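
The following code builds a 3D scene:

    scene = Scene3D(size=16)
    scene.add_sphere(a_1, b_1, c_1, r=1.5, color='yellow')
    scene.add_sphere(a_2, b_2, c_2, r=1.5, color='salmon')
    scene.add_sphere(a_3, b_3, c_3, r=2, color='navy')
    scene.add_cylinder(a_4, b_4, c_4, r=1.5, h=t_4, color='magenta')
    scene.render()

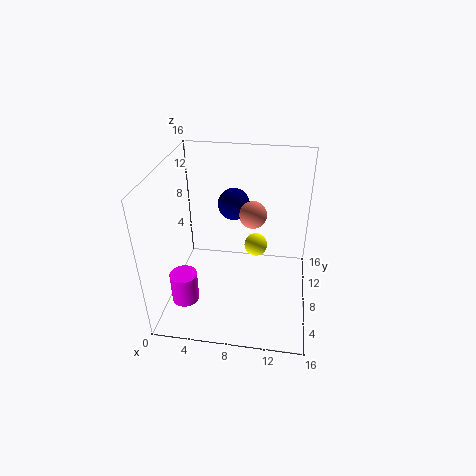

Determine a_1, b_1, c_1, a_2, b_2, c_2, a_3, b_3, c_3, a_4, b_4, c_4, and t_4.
a_1 = 9.5, b_1 = 13.5, c_1 = 3.5, a_2 = 9.5, b_2 = 9, c_2 = 10.5, a_3 = 6.5, b_3 = 14, c_3 = 9, a_4 = 2.5, b_4 = 4.5, c_4 = 1.5, t_4 = 3.5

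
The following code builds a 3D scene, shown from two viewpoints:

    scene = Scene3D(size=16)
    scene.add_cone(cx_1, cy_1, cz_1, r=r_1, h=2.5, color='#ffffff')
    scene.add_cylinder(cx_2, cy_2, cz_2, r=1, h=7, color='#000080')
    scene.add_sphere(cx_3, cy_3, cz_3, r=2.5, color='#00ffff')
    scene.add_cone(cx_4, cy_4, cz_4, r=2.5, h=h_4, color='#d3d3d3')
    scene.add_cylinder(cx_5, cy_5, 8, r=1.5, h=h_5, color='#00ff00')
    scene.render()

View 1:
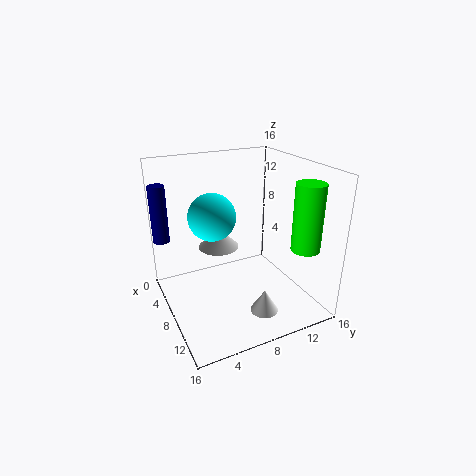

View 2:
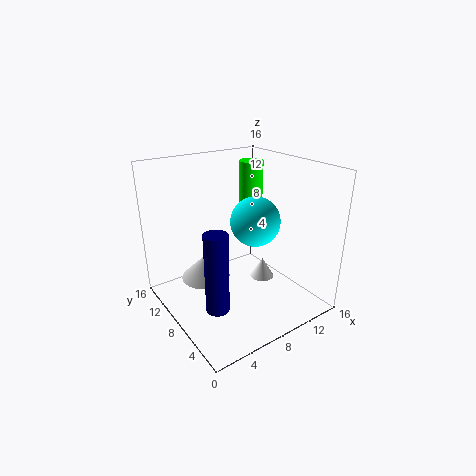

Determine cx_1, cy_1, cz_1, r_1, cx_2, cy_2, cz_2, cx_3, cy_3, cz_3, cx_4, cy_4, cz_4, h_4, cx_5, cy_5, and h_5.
cx_1 = 12.5
cy_1 = 9
cz_1 = 1
r_1 = 1.5
cx_2 = 1
cy_2 = 1
cz_2 = 6
cx_3 = 8
cy_3 = 5
cz_3 = 11
cx_4 = 3.5
cy_4 = 7.5
cz_4 = 5
h_4 = 2.5
cx_5 = 13.5
cy_5 = 13
h_5 = 7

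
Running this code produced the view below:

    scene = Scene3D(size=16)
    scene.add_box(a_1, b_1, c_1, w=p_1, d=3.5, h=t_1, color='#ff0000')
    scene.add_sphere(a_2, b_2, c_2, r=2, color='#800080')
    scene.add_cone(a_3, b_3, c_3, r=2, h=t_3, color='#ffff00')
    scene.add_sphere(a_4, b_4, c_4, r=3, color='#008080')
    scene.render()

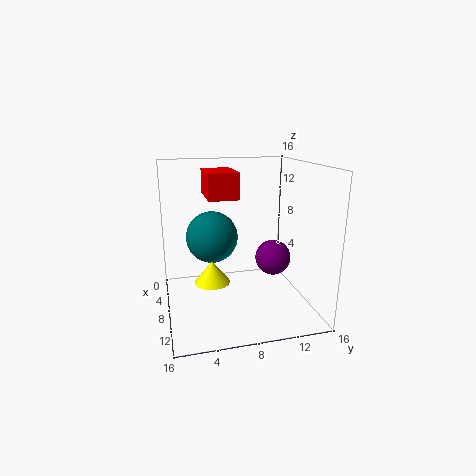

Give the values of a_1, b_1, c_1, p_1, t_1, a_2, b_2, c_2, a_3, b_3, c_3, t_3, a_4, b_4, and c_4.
a_1 = 1.5; b_1 = 5; c_1 = 12; p_1 = 5.5; t_1 = 3; a_2 = 8.5; b_2 = 12; c_2 = 5.5; a_3 = 8; b_3 = 5; c_3 = 3; t_3 = 2.5; a_4 = 5.5; b_4 = 5.5; c_4 = 7.5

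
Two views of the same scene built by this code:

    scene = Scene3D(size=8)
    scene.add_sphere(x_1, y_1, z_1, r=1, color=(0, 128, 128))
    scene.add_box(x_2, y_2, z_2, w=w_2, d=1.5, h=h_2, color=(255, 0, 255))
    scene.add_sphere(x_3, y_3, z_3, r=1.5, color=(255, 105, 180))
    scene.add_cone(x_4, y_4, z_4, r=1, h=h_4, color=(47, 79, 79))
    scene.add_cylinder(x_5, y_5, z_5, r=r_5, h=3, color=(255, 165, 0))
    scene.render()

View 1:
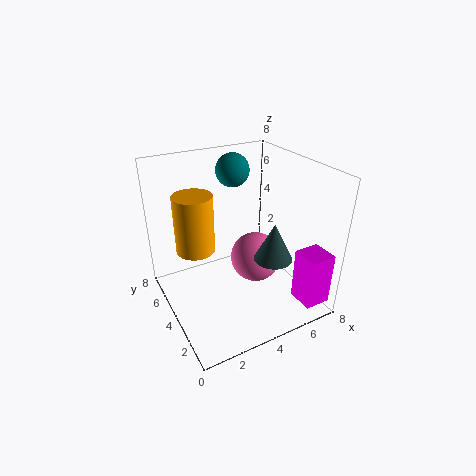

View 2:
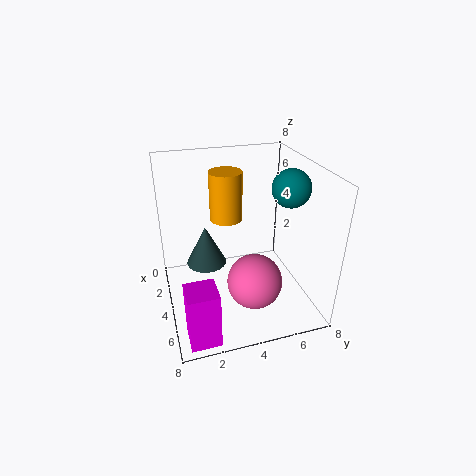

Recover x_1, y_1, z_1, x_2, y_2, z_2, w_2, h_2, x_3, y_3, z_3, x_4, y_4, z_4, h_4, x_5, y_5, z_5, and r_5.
x_1 = 5, y_1 = 6.5, z_1 = 7, x_2 = 6.5, y_2 = 0.5, z_2 = 0.5, w_2 = 1.5, h_2 = 3, x_3 = 5.5, y_3 = 4.5, z_3 = 2, x_4 = 5, y_4 = 2, z_4 = 3.5, h_4 = 2, x_5 = 1.5, y_5 = 4, z_5 = 4, r_5 = 1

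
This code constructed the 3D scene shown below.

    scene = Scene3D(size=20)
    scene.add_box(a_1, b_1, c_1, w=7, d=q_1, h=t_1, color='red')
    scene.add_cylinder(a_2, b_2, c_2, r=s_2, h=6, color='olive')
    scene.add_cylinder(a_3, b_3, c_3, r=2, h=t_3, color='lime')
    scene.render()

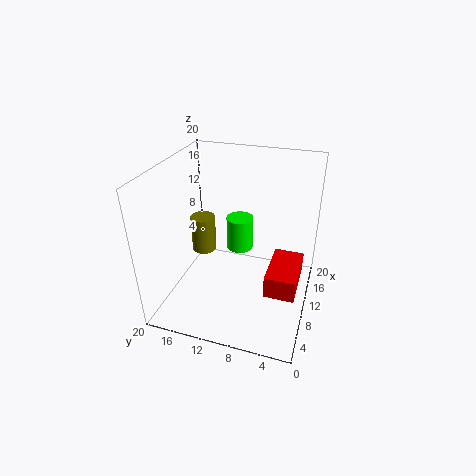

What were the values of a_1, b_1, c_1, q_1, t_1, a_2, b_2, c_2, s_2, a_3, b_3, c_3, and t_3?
a_1 = 5
b_1 = 1
c_1 = 5
q_1 = 4
t_1 = 3
a_2 = 16
b_2 = 18
c_2 = 3
s_2 = 2
a_3 = 14
b_3 = 11
c_3 = 6
t_3 = 5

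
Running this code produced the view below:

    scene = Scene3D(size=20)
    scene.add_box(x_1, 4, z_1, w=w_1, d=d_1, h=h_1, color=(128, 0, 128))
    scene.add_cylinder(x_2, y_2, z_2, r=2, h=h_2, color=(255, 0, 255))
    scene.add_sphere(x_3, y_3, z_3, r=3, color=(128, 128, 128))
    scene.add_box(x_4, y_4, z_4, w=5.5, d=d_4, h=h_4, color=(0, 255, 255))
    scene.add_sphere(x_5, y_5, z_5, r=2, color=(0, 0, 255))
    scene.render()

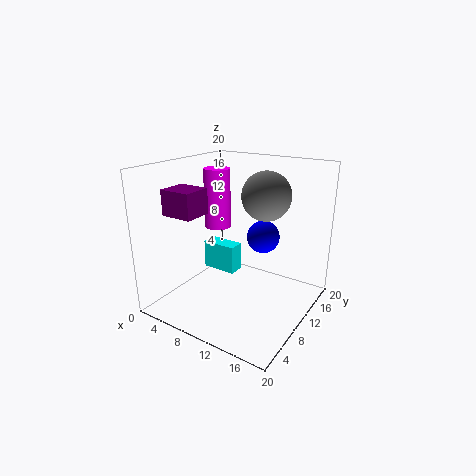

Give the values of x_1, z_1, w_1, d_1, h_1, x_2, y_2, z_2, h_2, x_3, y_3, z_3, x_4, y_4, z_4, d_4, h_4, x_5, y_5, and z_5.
x_1 = 2, z_1 = 13.5, w_1 = 4.5, d_1 = 4, h_1 = 3.5, x_2 = 4, y_2 = 13.5, z_2 = 9.5, h_2 = 9, x_3 = 15, y_3 = 8.5, z_3 = 17, x_4 = 1.5, y_4 = 13, z_4 = 2, d_4 = 2.5, h_4 = 4.5, x_5 = 15, y_5 = 8, z_5 = 12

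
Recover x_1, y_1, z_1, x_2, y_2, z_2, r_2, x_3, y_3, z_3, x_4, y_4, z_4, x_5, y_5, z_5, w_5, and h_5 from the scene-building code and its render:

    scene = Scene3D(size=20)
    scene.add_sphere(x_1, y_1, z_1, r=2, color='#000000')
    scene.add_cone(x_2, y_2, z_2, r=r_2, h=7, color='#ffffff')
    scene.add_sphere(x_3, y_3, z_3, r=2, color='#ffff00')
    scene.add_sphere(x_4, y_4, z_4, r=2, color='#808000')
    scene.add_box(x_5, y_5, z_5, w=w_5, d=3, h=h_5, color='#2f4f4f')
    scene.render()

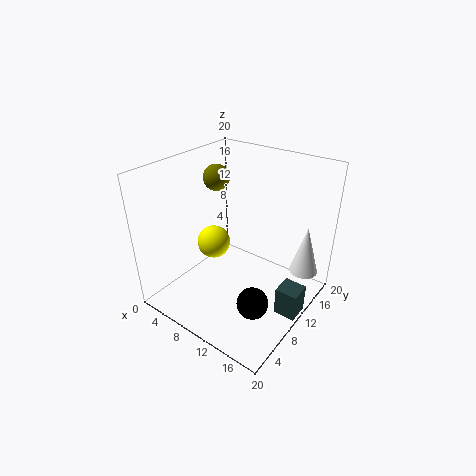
x_1 = 16, y_1 = 5, z_1 = 5, x_2 = 18, y_2 = 15, z_2 = 5, r_2 = 2, x_3 = 10, y_3 = 5, z_3 = 12, x_4 = 3, y_4 = 14, z_4 = 16, x_5 = 17, y_5 = 9, z_5 = 1, w_5 = 3, h_5 = 4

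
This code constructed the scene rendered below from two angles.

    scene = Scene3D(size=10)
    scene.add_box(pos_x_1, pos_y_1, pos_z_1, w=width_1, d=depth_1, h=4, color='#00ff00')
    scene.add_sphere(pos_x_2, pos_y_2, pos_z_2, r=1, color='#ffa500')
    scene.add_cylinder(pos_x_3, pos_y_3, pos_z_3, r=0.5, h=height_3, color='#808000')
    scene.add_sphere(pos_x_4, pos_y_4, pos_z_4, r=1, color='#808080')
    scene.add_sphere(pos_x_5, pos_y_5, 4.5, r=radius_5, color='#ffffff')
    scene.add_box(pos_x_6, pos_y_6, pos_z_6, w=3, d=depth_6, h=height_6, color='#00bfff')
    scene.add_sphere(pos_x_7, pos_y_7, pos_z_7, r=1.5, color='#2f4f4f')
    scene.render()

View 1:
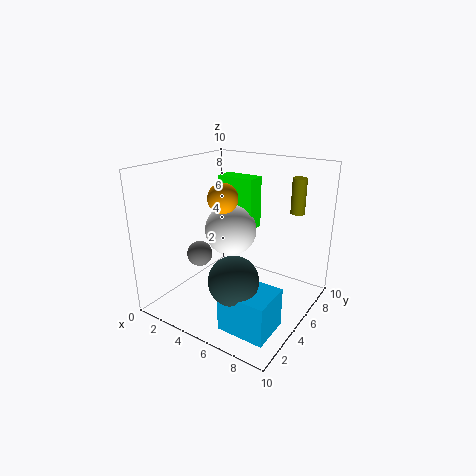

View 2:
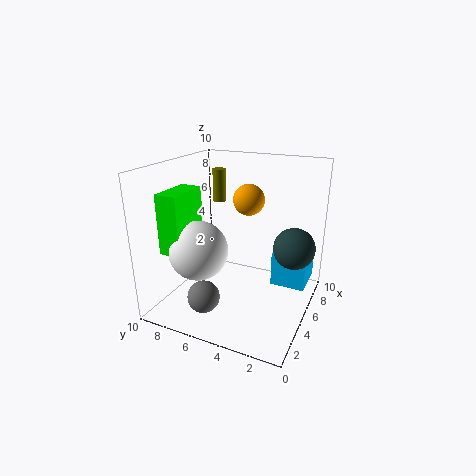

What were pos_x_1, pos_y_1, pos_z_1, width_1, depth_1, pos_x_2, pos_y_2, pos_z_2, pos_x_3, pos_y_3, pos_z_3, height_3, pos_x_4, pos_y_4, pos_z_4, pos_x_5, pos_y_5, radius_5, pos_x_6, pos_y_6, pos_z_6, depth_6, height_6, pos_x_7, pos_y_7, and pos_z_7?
pos_x_1 = 1.5, pos_y_1 = 7.5, pos_z_1 = 4.5, width_1 = 3, depth_1 = 1.5, pos_x_2 = 4.5, pos_y_2 = 4, pos_z_2 = 8, pos_x_3 = 8, pos_y_3 = 8, pos_z_3 = 6.5, height_3 = 2.5, pos_x_4 = 1, pos_y_4 = 5.5, pos_z_4 = 2.5, pos_x_5 = 3, pos_y_5 = 7, radius_5 = 2, pos_x_6 = 6.5, pos_y_6 = 0.5, pos_z_6 = 1, depth_6 = 2.5, height_6 = 2.5, pos_x_7 = 7, pos_y_7 = 1.5, pos_z_7 = 4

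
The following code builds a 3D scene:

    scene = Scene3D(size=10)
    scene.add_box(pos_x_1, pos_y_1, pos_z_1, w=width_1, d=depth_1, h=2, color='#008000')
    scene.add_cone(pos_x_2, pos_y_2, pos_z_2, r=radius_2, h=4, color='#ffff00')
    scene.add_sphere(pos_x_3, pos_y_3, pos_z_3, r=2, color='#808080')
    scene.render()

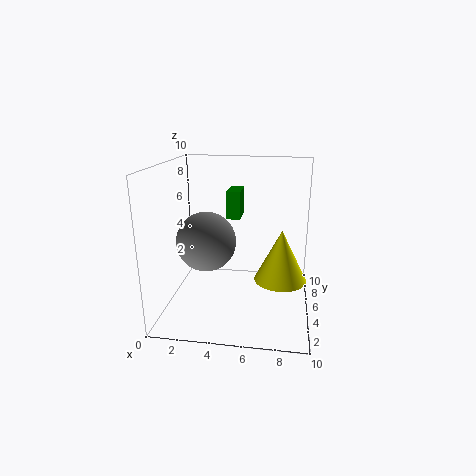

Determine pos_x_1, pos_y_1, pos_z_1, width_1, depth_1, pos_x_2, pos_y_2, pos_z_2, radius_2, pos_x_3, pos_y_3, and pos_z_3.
pos_x_1 = 4, pos_y_1 = 6, pos_z_1 = 6, width_1 = 1, depth_1 = 2, pos_x_2 = 8, pos_y_2 = 7, pos_z_2 = 1, radius_2 = 2, pos_x_3 = 3, pos_y_3 = 4, pos_z_3 = 5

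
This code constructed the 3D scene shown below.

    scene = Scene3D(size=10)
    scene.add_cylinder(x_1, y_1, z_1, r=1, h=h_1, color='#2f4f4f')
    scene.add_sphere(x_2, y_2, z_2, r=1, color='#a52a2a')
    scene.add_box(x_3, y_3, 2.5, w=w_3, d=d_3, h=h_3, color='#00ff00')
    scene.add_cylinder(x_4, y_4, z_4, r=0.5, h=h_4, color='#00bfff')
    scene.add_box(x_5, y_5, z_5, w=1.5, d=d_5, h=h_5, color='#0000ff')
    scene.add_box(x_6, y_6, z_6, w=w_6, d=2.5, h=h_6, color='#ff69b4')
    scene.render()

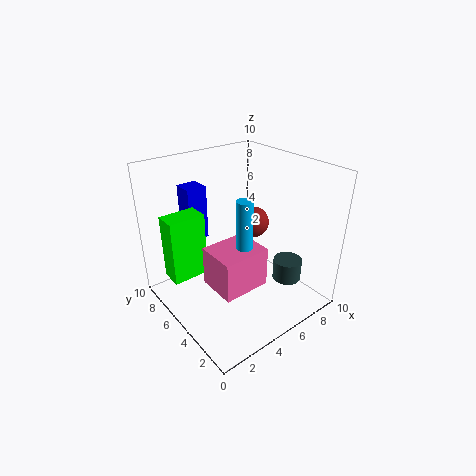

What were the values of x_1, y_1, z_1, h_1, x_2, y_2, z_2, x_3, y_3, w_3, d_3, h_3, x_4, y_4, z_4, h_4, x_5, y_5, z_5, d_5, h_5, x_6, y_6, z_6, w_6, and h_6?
x_1 = 7.5
y_1 = 2.5
z_1 = 2
h_1 = 1.5
x_2 = 5.5
y_2 = 4
z_2 = 6.5
x_3 = 0.5
y_3 = 6
w_3 = 2.5
d_3 = 1.5
h_3 = 4.5
x_4 = 3.5
y_4 = 2.5
z_4 = 4.5
h_4 = 4.5
x_5 = 3
y_5 = 8
z_5 = 4
d_5 = 1.5
h_5 = 4
x_6 = 1.5
y_6 = 1.5
z_6 = 3.5
w_6 = 3
h_6 = 2.5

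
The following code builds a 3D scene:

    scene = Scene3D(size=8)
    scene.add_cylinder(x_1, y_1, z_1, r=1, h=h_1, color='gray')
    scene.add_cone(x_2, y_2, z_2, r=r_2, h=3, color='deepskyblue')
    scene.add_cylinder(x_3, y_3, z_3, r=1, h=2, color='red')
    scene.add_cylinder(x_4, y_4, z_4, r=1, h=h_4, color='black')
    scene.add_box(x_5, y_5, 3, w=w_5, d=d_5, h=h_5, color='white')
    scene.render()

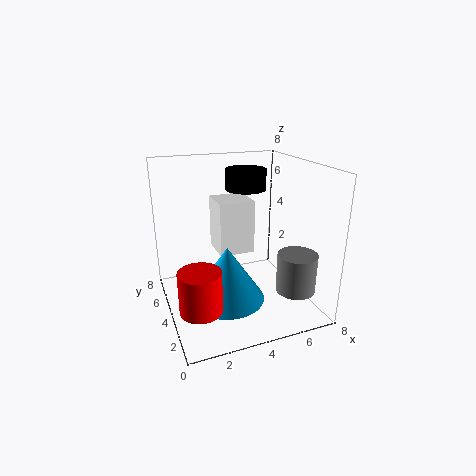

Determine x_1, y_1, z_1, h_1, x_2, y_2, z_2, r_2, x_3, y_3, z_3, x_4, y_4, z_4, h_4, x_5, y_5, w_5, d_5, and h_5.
x_1 = 6, y_1 = 1, z_1 = 2, h_1 = 2, x_2 = 3, y_2 = 3, z_2 = 1, r_2 = 2, x_3 = 1, y_3 = 1, z_3 = 2, x_4 = 4, y_4 = 3, z_4 = 7, h_4 = 1, x_5 = 3, y_5 = 4, w_5 = 2, d_5 = 2, h_5 = 3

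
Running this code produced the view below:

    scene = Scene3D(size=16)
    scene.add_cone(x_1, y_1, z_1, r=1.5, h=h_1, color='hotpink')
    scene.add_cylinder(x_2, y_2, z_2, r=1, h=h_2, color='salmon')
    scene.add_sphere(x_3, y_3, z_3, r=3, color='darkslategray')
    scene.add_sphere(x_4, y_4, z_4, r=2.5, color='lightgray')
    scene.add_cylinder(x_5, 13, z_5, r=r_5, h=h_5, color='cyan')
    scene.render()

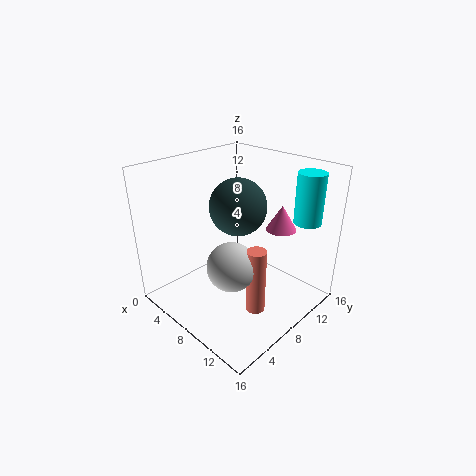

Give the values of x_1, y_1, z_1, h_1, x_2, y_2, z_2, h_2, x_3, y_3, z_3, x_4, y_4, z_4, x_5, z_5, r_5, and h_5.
x_1 = 13; y_1 = 9; z_1 = 10.5; h_1 = 2.5; x_2 = 12.5; y_2 = 6; z_2 = 2; h_2 = 7; x_3 = 8.5; y_3 = 7.5; z_3 = 12; x_4 = 10.5; y_4 = 4.5; z_4 = 7; x_5 = 13.5; z_5 = 10; r_5 = 1.5; h_5 = 5.5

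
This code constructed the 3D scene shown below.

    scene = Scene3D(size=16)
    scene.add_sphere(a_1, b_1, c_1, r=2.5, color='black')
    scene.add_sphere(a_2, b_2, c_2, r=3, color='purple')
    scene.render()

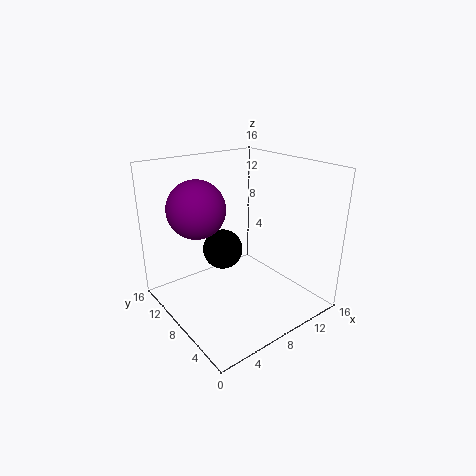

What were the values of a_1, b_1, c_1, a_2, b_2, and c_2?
a_1 = 9, b_1 = 12.5, c_1 = 4.5, a_2 = 3.5, b_2 = 9, c_2 = 12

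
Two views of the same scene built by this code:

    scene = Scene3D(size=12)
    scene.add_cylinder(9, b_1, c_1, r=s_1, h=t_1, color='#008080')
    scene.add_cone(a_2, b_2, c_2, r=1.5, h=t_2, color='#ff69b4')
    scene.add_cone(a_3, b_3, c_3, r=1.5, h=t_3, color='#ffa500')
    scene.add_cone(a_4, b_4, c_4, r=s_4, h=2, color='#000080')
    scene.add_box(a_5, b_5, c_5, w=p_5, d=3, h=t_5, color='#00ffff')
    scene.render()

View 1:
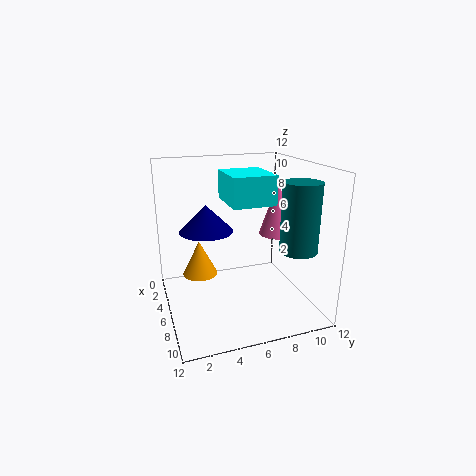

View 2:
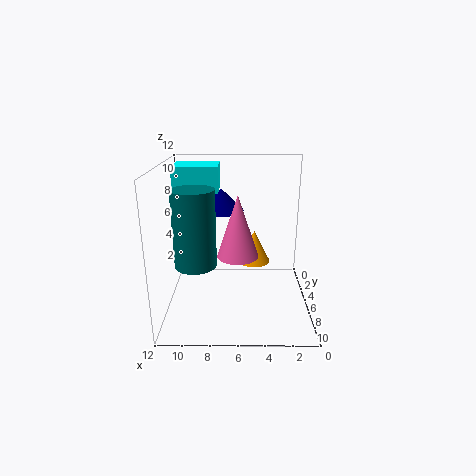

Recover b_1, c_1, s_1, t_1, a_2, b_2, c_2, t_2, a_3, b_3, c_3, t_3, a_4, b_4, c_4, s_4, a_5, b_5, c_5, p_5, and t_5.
b_1 = 10, c_1 = 5.5, s_1 = 1.5, t_1 = 5.5, a_2 = 6, b_2 = 9.5, c_2 = 6, t_2 = 4.5, a_3 = 4.5, b_3 = 3, c_3 = 2.5, t_3 = 3, a_4 = 7.5, b_4 = 3, c_4 = 7.5, s_4 = 2, a_5 = 7.5, b_5 = 4, c_5 = 10, p_5 = 3.5, t_5 = 2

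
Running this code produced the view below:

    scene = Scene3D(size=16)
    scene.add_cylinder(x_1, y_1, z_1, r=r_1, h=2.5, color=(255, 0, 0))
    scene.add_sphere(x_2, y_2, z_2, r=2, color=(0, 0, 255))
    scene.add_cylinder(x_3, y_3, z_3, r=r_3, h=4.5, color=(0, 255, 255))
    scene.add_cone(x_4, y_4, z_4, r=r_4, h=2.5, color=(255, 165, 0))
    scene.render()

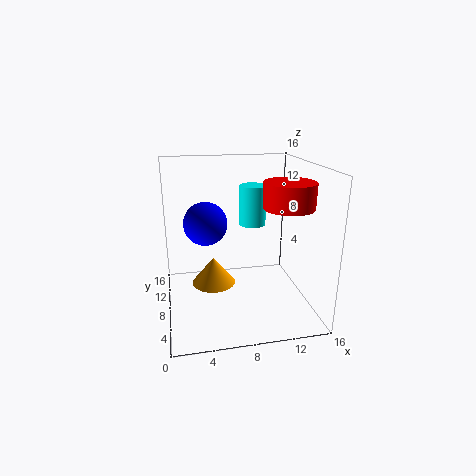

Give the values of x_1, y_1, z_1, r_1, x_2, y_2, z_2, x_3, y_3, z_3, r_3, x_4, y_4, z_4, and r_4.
x_1 = 12, y_1 = 3.5, z_1 = 12.5, r_1 = 2.5, x_2 = 4, y_2 = 3.5, z_2 = 11.5, x_3 = 10, y_3 = 9.5, z_3 = 9, r_3 = 1.5, x_4 = 4.5, y_4 = 2.5, z_4 = 6, r_4 = 2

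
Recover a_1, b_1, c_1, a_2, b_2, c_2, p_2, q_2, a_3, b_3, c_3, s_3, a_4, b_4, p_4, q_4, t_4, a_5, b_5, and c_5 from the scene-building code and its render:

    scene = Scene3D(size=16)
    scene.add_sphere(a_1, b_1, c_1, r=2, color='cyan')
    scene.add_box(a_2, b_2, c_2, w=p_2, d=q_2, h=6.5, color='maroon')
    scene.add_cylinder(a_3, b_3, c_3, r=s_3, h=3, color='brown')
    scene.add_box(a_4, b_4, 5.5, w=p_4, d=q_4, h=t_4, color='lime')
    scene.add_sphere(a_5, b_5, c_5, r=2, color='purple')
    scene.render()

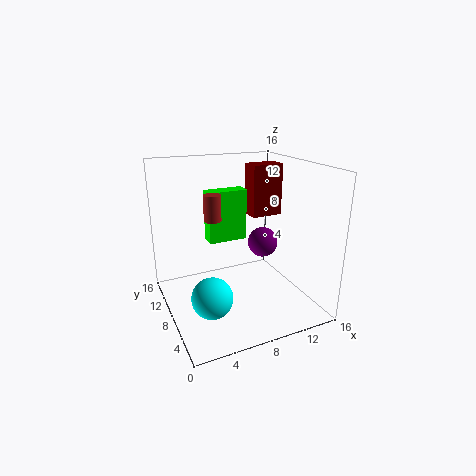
a_1 = 3; b_1 = 3; c_1 = 4.5; a_2 = 12; b_2 = 12; c_2 = 8.5; p_2 = 4; q_2 = 2.5; a_3 = 6; b_3 = 10.5; c_3 = 9.5; s_3 = 1; a_4 = 6.5; b_4 = 13; p_4 = 5; q_4 = 2; t_4 = 6.5; a_5 = 14; b_5 = 13; c_5 = 4.5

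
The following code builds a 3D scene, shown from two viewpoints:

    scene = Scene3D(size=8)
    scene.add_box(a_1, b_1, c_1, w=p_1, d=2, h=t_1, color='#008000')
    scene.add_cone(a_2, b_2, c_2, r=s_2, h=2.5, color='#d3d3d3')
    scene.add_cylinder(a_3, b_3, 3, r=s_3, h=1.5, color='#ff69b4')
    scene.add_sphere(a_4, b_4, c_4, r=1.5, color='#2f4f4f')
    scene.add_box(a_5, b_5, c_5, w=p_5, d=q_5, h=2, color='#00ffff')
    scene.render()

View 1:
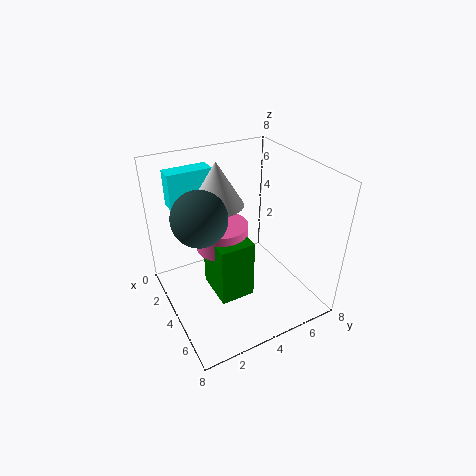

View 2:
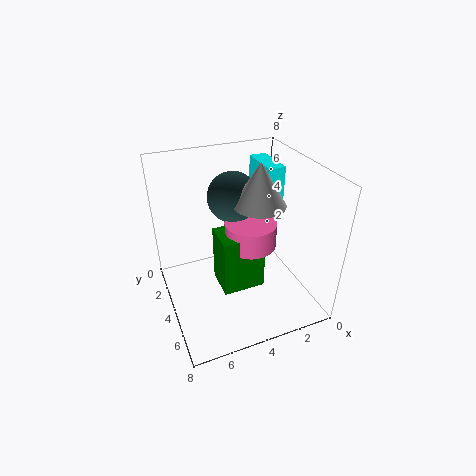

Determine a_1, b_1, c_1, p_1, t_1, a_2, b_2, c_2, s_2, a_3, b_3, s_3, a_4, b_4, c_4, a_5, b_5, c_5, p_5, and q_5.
a_1 = 2.5, b_1 = 2.5, c_1 = 0.5, p_1 = 2.5, t_1 = 3.5, a_2 = 2.5, b_2 = 3.5, c_2 = 5.5, s_2 = 1.5, a_3 = 3, b_3 = 3.5, s_3 = 1.5, a_4 = 3.5, b_4 = 2, c_4 = 5.5, a_5 = 1, b_5 = 1, c_5 = 5.5, p_5 = 1, q_5 = 2.5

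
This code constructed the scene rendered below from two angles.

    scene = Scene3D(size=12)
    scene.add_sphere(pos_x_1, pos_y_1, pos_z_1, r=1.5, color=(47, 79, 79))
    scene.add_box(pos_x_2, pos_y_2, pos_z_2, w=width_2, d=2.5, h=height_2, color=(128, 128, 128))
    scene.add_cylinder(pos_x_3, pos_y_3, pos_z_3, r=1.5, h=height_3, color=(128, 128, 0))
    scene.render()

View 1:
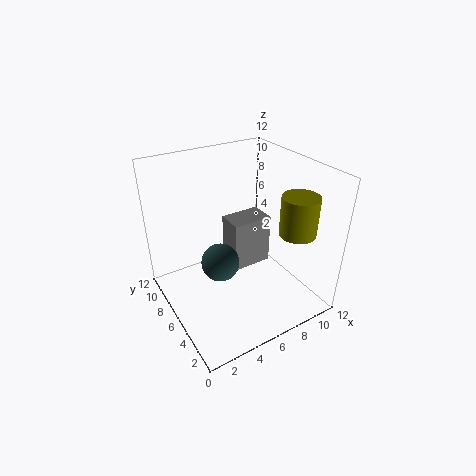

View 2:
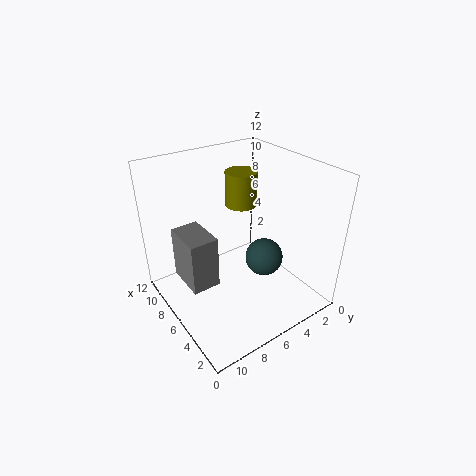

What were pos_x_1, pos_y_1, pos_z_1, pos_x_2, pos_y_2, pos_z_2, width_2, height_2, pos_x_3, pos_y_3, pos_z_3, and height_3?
pos_x_1 = 3.75, pos_y_1 = 5, pos_z_1 = 5, pos_x_2 = 6.75, pos_y_2 = 7.5, pos_z_2 = 1.25, width_2 = 3.75, height_2 = 4.75, pos_x_3 = 9.75, pos_y_3 = 3, pos_z_3 = 6.75, height_3 = 3.25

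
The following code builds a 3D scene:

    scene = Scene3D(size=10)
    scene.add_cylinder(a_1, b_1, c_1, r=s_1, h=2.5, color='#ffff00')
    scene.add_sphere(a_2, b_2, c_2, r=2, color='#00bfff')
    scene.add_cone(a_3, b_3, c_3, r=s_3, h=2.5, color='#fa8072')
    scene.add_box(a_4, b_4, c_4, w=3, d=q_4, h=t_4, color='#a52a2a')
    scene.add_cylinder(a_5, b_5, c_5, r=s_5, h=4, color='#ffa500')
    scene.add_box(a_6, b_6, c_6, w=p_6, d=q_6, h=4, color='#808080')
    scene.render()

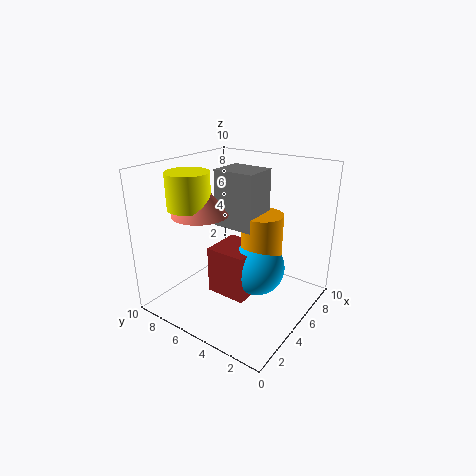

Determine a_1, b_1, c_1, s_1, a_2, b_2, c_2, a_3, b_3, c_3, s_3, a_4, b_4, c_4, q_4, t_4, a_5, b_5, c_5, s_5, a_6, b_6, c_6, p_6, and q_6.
a_1 = 3.5; b_1 = 8; c_1 = 7; s_1 = 1.5; a_2 = 6; b_2 = 4; c_2 = 2.5; a_3 = 4; b_3 = 7.5; c_3 = 6.5; s_3 = 2; a_4 = 4; b_4 = 4; c_4 = 0.5; q_4 = 3; t_4 = 3.5; a_5 = 6.5; b_5 = 4; c_5 = 2.5; s_5 = 1.5; a_6 = 5; b_6 = 4; c_6 = 5.5; p_6 = 2.5; q_6 = 3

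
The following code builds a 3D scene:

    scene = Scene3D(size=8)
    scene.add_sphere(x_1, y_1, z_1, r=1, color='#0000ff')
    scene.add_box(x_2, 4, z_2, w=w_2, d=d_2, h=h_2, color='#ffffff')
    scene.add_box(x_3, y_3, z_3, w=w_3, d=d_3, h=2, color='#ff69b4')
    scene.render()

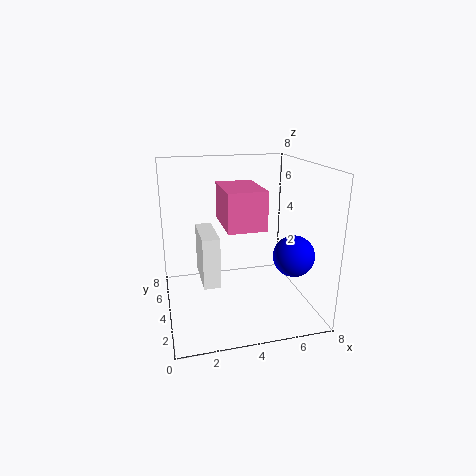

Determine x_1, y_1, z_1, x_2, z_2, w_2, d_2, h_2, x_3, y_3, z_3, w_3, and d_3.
x_1 = 6
y_1 = 1
z_1 = 4
x_2 = 2
z_2 = 1
w_2 = 1
d_2 = 3
h_2 = 3
x_3 = 3
y_3 = 2
z_3 = 5
w_3 = 2
d_3 = 3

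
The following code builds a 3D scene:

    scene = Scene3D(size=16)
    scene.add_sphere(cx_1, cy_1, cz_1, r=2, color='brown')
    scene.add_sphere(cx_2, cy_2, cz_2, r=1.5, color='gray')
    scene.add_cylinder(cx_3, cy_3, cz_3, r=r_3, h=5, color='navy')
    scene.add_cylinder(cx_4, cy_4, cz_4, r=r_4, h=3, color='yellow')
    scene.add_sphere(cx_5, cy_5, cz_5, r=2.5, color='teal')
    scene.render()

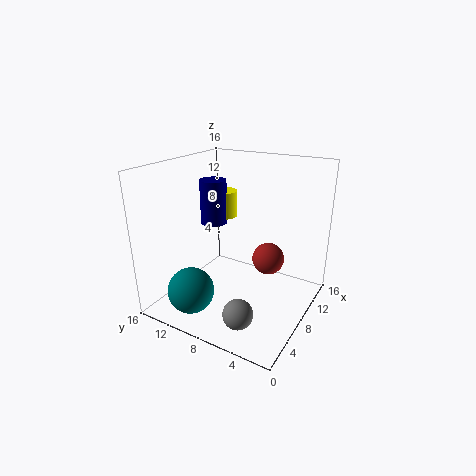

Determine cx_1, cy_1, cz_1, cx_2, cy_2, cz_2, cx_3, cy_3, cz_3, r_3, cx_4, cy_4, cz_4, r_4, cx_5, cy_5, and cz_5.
cx_1 = 13; cy_1 = 6.5; cz_1 = 3.5; cx_2 = 2; cy_2 = 4.5; cz_2 = 3; cx_3 = 8.5; cy_3 = 11.5; cz_3 = 9; r_3 = 1.5; cx_4 = 10; cy_4 = 11; cz_4 = 9.5; r_4 = 1.5; cx_5 = 3; cy_5 = 11; cz_5 = 3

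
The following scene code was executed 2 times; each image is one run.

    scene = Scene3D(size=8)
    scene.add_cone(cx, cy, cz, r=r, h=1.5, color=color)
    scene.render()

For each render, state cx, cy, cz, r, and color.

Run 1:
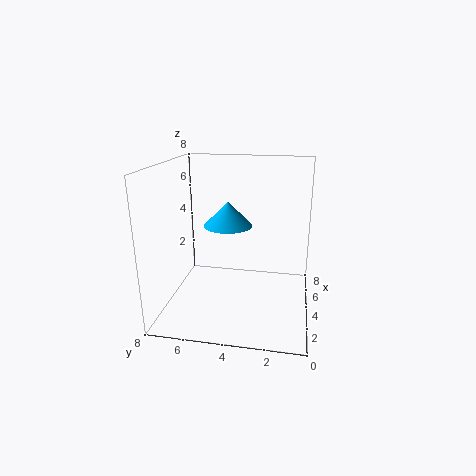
cx = 6, cy = 5, cz = 4, r = 1.5, color = 'deepskyblue'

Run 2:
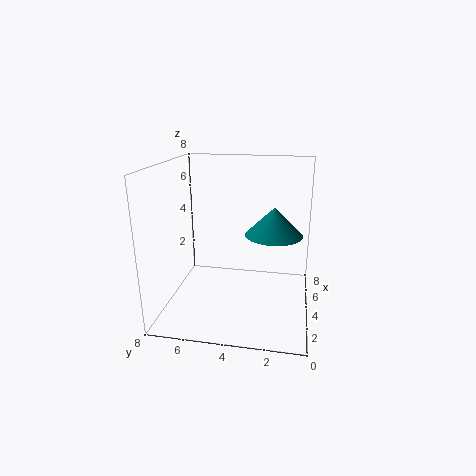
cx = 3.5, cy = 2, cz = 4.5, r = 1.5, color = 'teal'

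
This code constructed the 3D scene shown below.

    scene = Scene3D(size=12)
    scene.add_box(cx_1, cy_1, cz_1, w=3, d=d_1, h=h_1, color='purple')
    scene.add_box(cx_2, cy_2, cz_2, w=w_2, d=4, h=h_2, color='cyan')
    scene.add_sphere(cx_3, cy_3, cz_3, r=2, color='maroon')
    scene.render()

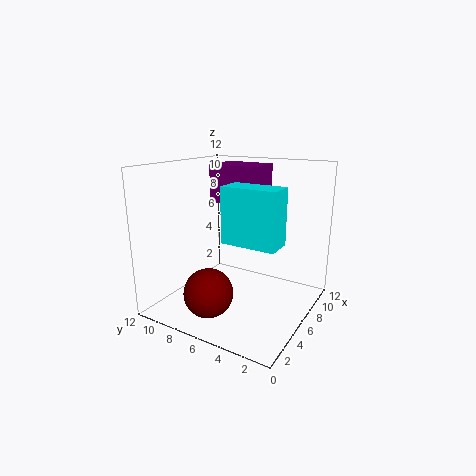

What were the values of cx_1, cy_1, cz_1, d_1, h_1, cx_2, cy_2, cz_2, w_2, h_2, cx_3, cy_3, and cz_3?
cx_1 = 5
cy_1 = 4
cz_1 = 9
d_1 = 4
h_1 = 3
cx_2 = 2
cy_2 = 1
cz_2 = 7
w_2 = 2
h_2 = 4
cx_3 = 3
cy_3 = 7
cz_3 = 2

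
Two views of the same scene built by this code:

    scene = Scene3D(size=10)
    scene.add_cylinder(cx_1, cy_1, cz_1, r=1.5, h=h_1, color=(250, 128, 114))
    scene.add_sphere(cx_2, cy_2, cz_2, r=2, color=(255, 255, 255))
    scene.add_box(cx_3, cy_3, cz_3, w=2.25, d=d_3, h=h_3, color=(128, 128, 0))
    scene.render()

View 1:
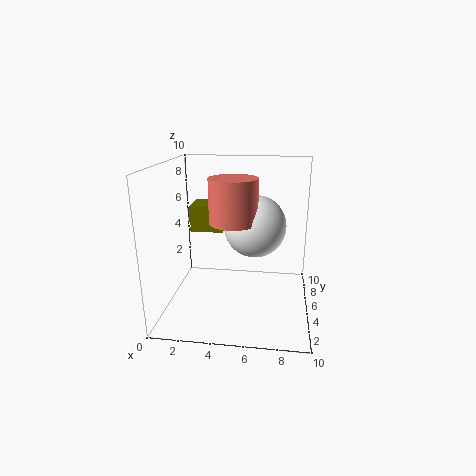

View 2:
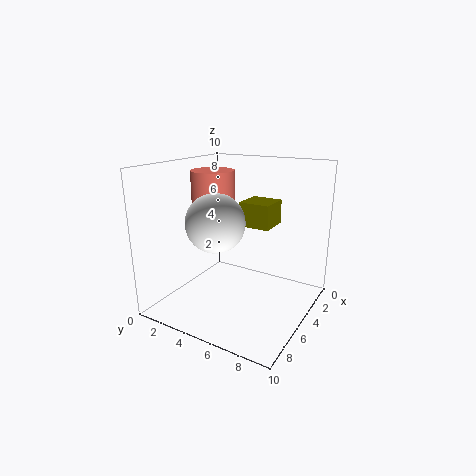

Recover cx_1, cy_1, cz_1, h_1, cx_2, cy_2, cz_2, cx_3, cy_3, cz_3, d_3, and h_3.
cx_1 = 5, cy_1 = 3, cz_1 = 6.75, h_1 = 2.75, cx_2 = 6.25, cy_2 = 4, cz_2 = 6.25, cx_3 = 1.75, cy_3 = 4.5, cz_3 = 5.5, d_3 = 2.25, h_3 = 1.75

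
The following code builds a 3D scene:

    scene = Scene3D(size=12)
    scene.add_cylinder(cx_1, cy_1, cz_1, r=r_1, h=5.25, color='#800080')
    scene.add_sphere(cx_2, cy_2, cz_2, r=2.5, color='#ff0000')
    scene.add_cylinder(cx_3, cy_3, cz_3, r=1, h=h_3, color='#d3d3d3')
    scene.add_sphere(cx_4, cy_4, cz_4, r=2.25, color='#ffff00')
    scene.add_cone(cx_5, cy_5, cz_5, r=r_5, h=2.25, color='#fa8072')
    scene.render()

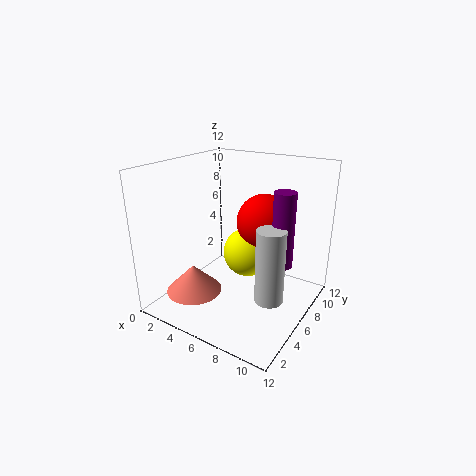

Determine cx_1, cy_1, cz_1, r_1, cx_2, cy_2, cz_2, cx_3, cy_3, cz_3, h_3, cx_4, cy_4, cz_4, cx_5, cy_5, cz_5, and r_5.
cx_1 = 11; cy_1 = 3.75; cz_1 = 6; r_1 = 0.75; cx_2 = 6.75; cy_2 = 9.25; cz_2 = 6.5; cx_3 = 10.75; cy_3 = 2.5; cz_3 = 3.75; h_3 = 5.25; cx_4 = 5.5; cy_4 = 8.5; cz_4 = 3.5; cx_5 = 3.75; cy_5 = 2.75; cz_5 = 2; r_5 = 2.25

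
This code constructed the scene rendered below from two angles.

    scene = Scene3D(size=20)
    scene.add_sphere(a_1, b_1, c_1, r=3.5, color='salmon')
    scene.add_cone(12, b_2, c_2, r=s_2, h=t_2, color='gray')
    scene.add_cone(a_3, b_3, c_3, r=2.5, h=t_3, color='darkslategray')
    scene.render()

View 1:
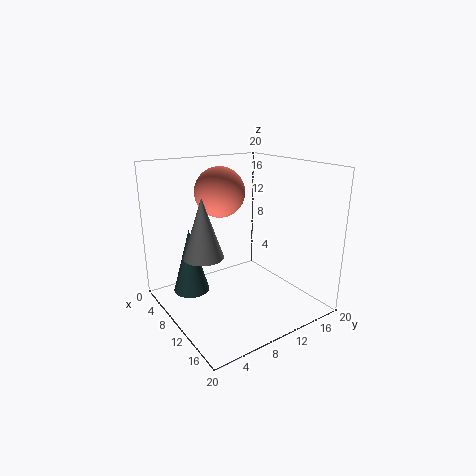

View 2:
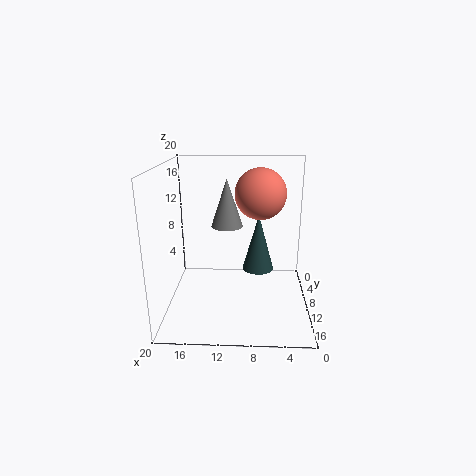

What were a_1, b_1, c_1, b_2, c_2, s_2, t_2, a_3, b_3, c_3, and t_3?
a_1 = 7
b_1 = 9
c_1 = 16
b_2 = 3.5
c_2 = 9.5
s_2 = 2.5
t_2 = 7.5
a_3 = 7
b_3 = 4
c_3 = 2.5
t_3 = 9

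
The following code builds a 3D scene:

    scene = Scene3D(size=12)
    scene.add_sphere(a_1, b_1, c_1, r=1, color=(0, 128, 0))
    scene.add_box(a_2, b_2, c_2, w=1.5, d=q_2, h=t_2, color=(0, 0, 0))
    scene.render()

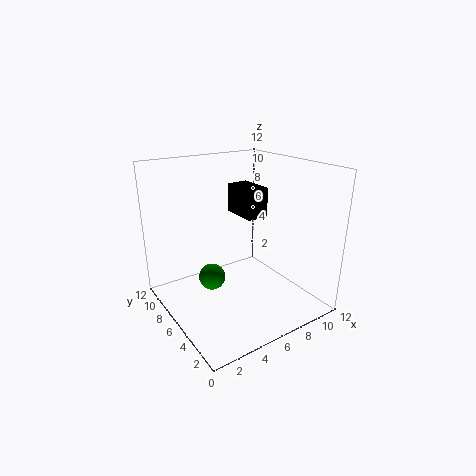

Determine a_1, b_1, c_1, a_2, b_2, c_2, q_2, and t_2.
a_1 = 2.75
b_1 = 4.75
c_1 = 4
a_2 = 4
b_2 = 1.75
c_2 = 9.25
q_2 = 2.5
t_2 = 2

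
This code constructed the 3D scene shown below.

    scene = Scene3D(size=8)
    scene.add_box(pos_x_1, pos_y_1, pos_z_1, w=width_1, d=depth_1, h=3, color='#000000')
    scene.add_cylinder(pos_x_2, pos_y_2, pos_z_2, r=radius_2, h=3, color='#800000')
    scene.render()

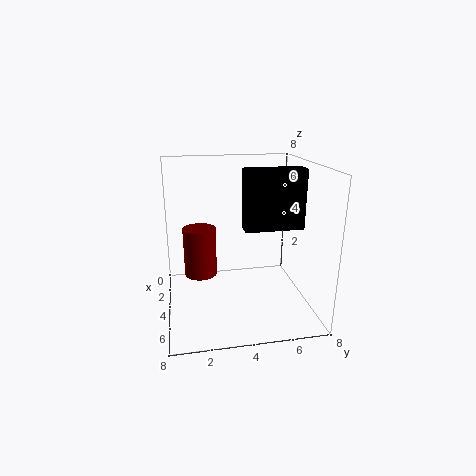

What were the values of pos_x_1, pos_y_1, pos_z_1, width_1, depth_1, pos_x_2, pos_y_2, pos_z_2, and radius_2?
pos_x_1 = 5
pos_y_1 = 4
pos_z_1 = 5
width_1 = 1
depth_1 = 3
pos_x_2 = 2
pos_y_2 = 2
pos_z_2 = 1
radius_2 = 1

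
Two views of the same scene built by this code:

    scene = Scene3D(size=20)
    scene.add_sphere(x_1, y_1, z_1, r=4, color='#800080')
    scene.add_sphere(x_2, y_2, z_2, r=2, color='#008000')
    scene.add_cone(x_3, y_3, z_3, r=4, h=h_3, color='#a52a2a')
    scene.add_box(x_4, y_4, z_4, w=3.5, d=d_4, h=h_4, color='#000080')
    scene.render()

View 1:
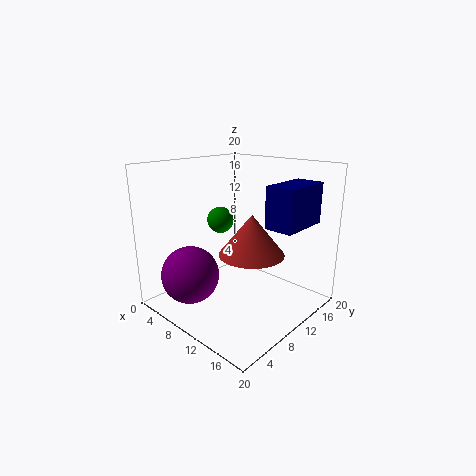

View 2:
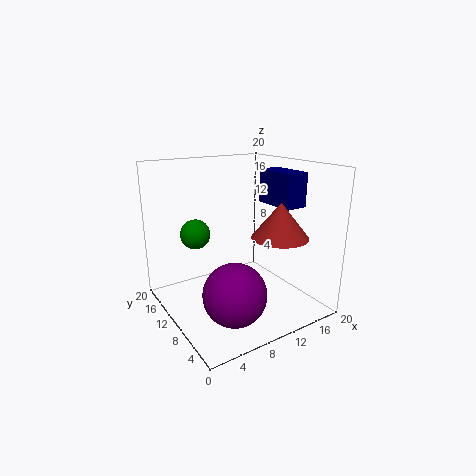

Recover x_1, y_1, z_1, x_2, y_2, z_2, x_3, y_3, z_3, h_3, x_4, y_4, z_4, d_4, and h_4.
x_1 = 6, y_1 = 4.5, z_1 = 5, x_2 = 4.5, y_2 = 12, z_2 = 11, x_3 = 15, y_3 = 7, z_3 = 10, h_3 = 5, x_4 = 16.5, y_4 = 7.5, z_4 = 13.5, d_4 = 6.5, h_4 = 5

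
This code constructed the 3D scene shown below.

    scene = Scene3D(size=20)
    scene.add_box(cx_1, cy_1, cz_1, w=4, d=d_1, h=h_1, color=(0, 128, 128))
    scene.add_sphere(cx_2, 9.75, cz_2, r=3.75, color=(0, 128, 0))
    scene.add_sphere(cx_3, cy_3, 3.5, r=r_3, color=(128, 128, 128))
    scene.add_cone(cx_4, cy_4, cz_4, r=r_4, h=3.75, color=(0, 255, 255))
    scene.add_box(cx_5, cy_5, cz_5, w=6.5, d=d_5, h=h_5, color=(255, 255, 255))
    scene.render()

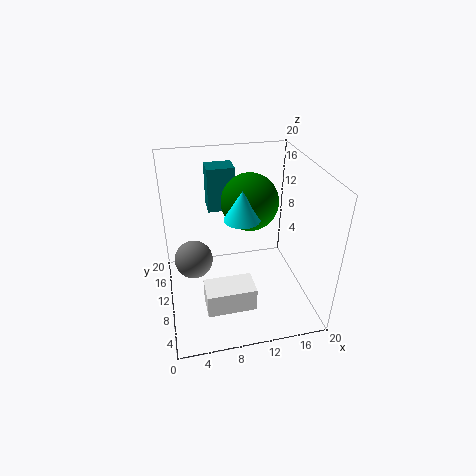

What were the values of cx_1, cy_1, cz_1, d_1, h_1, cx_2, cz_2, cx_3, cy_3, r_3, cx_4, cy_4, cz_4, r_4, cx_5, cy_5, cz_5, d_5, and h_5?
cx_1 = 6.75
cy_1 = 15
cz_1 = 11.75
d_1 = 3.25
h_1 = 6.5
cx_2 = 11.5
cz_2 = 15.5
cx_3 = 4
cy_3 = 15.25
r_3 = 3
cx_4 = 9.75
cy_4 = 6.75
cz_4 = 14.75
r_4 = 2.25
cx_5 = 4.5
cy_5 = 3.25
cz_5 = 2.75
d_5 = 3.75
h_5 = 3.25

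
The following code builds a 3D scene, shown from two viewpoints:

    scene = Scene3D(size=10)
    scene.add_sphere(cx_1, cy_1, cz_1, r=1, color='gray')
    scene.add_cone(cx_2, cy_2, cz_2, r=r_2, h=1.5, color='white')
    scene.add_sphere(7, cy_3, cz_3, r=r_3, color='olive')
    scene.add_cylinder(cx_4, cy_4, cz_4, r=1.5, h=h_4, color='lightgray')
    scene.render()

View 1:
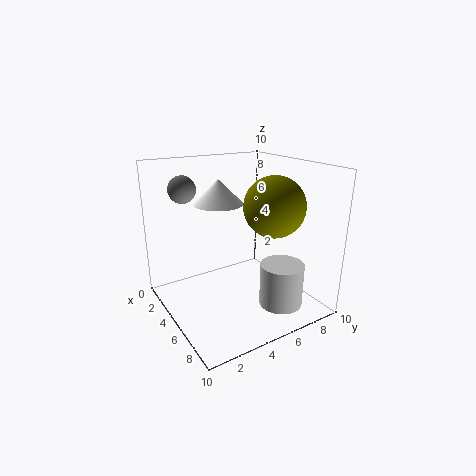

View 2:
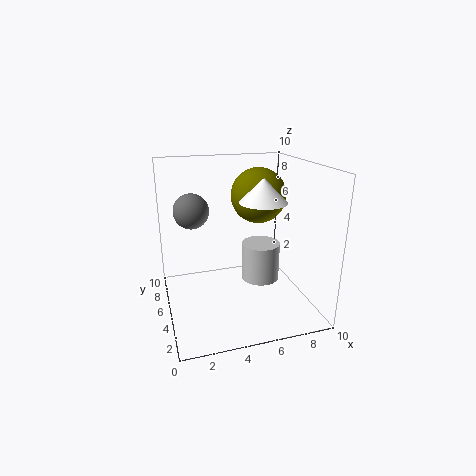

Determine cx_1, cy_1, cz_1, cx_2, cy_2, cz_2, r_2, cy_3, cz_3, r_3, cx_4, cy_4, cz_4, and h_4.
cx_1 = 1.5; cy_1 = 2.5; cz_1 = 8; cx_2 = 6; cy_2 = 3; cz_2 = 8; r_2 = 1.5; cy_3 = 6.5; cz_3 = 7.5; r_3 = 2; cx_4 = 7.5; cy_4 = 7; cz_4 = 0.5; h_4 = 3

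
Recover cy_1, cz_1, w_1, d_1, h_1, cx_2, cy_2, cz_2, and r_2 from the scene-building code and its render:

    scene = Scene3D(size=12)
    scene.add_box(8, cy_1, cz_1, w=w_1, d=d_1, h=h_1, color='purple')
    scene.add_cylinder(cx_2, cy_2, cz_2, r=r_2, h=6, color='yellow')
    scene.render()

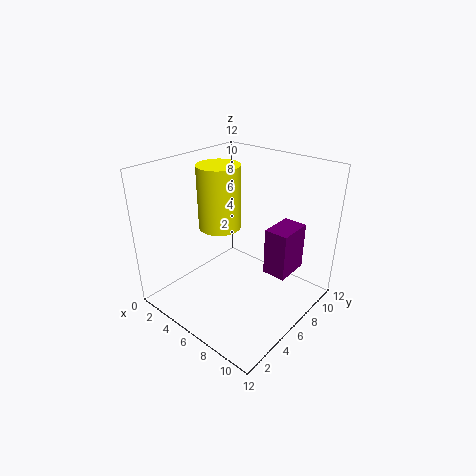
cy_1 = 7
cz_1 = 3
w_1 = 2
d_1 = 3
h_1 = 4
cx_2 = 2
cy_2 = 8
cz_2 = 5
r_2 = 2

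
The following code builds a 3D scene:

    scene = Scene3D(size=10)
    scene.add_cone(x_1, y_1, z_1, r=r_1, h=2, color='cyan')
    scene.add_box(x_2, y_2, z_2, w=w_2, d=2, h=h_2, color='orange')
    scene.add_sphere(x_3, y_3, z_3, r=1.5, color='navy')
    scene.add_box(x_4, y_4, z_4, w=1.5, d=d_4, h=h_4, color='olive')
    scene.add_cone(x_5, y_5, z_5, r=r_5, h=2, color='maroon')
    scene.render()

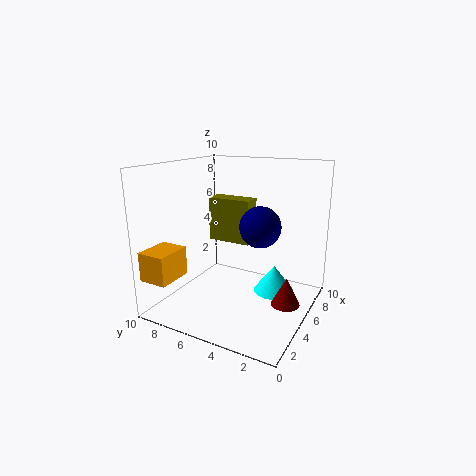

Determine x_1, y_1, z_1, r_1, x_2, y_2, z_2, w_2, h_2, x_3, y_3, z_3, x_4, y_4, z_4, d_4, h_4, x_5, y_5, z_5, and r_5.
x_1 = 7, y_1 = 3, z_1 = 0.5, r_1 = 1.5, x_2 = 0.5, y_2 = 8, z_2 = 2.5, w_2 = 2.5, h_2 = 2, x_3 = 6.5, y_3 = 4, z_3 = 5.5, x_4 = 7.5, y_4 = 5.5, z_4 = 3.5, d_4 = 3.5, h_4 = 3.5, x_5 = 5.5, y_5 = 1.5, z_5 = 0.5, r_5 = 1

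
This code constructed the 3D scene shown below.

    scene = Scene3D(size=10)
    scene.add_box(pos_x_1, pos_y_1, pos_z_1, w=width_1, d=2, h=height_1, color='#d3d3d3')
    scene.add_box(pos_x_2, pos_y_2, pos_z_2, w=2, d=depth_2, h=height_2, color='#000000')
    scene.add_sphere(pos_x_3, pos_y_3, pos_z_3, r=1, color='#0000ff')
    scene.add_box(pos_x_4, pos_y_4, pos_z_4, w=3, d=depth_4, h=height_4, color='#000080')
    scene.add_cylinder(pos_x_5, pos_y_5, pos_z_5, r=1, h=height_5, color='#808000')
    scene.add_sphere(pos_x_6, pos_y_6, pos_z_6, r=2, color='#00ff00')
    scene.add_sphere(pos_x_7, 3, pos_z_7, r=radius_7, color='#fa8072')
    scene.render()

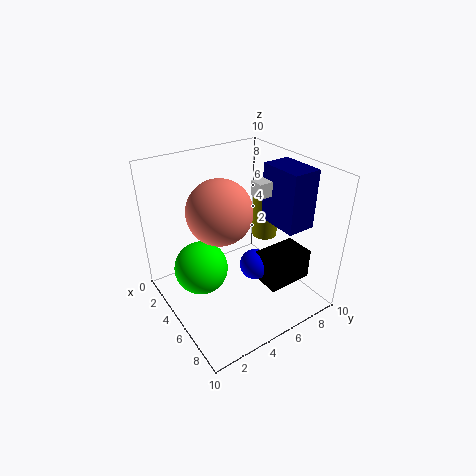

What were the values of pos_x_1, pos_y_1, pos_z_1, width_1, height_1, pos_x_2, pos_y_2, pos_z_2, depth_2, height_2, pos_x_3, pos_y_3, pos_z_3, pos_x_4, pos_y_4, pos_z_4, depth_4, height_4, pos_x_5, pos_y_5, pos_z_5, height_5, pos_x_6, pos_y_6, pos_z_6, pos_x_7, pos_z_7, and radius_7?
pos_x_1 = 5, pos_y_1 = 6, pos_z_1 = 8, width_1 = 1, height_1 = 1, pos_x_2 = 7, pos_y_2 = 5, pos_z_2 = 3, depth_2 = 3, height_2 = 2, pos_x_3 = 7, pos_y_3 = 5, pos_z_3 = 4, pos_x_4 = 5, pos_y_4 = 7, pos_z_4 = 6, depth_4 = 2, height_4 = 4, pos_x_5 = 3, pos_y_5 = 9, pos_z_5 = 3, height_5 = 4, pos_x_6 = 3, pos_y_6 = 3, pos_z_6 = 2, pos_x_7 = 6, pos_z_7 = 8, radius_7 = 2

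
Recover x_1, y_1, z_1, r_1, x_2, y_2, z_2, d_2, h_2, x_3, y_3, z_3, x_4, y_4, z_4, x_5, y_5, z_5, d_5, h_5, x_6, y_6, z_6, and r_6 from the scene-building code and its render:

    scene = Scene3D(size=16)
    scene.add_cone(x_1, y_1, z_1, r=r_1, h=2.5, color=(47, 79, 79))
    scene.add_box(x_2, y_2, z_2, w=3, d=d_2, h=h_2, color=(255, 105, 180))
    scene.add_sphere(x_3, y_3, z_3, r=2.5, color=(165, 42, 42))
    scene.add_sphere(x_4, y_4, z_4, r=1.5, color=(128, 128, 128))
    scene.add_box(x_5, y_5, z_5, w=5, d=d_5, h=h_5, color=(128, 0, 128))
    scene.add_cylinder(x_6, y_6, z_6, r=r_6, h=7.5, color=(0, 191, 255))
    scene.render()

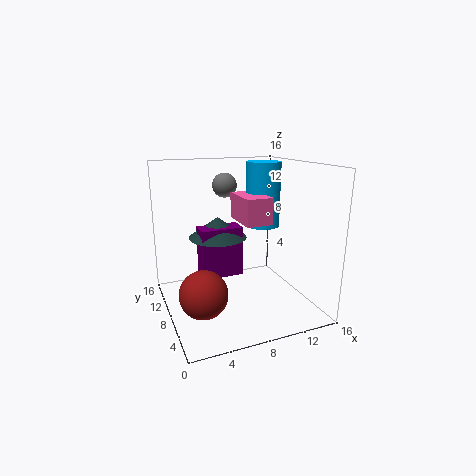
x_1 = 7
y_1 = 12
z_1 = 7
r_1 = 3.5
x_2 = 8.5
y_2 = 6.5
z_2 = 9.5
d_2 = 5
h_2 = 3
x_3 = 3
y_3 = 5
z_3 = 3.5
x_4 = 8.5
y_4 = 13.5
z_4 = 13
x_5 = 4.5
y_5 = 10
z_5 = 2.5
d_5 = 2.5
h_5 = 6
x_6 = 12
y_6 = 10
z_6 = 8.5
r_6 = 2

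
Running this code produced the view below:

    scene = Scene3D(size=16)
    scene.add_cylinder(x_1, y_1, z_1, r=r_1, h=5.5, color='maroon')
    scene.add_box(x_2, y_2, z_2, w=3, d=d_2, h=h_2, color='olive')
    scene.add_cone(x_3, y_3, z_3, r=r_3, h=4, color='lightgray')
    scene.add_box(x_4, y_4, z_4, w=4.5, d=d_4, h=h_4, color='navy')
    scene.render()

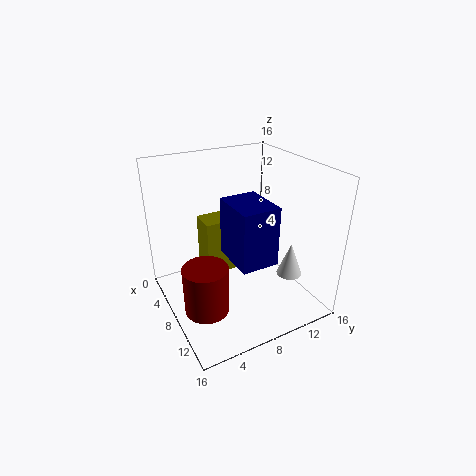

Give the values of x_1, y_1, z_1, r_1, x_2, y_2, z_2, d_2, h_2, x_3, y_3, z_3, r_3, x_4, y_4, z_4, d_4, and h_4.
x_1 = 9; y_1 = 3.5; z_1 = 0.5; r_1 = 2.5; x_2 = 3.5; y_2 = 5; z_2 = 3; d_2 = 4.5; h_2 = 6.5; x_3 = 10; y_3 = 14; z_3 = 2.5; r_3 = 1.5; x_4 = 11; y_4 = 4.5; z_4 = 9; d_4 = 3.5; h_4 = 5.5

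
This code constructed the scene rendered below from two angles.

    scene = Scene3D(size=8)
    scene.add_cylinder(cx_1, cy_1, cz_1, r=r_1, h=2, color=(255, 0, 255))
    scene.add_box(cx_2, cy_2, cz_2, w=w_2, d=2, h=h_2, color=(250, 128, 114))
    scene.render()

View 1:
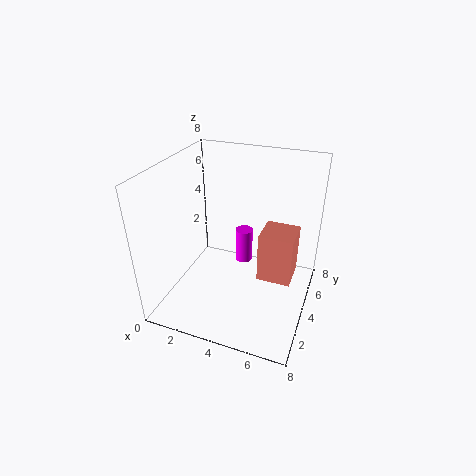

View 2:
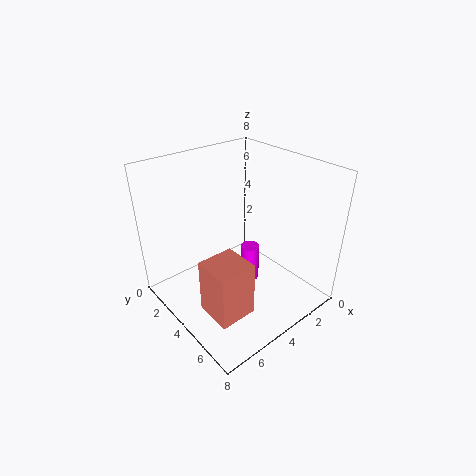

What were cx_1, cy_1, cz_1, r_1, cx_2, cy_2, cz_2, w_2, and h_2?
cx_1 = 4; cy_1 = 5; cz_1 = 2; r_1 = 0.5; cx_2 = 5; cy_2 = 4.5; cz_2 = 1; w_2 = 2; h_2 = 3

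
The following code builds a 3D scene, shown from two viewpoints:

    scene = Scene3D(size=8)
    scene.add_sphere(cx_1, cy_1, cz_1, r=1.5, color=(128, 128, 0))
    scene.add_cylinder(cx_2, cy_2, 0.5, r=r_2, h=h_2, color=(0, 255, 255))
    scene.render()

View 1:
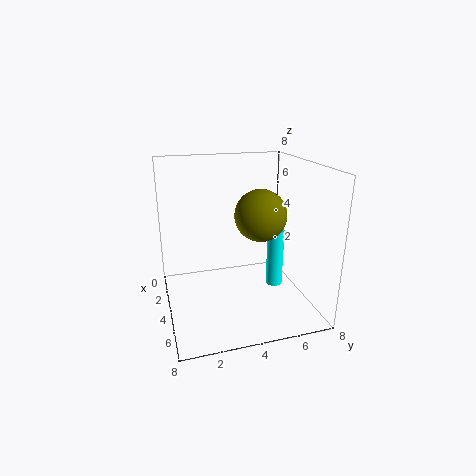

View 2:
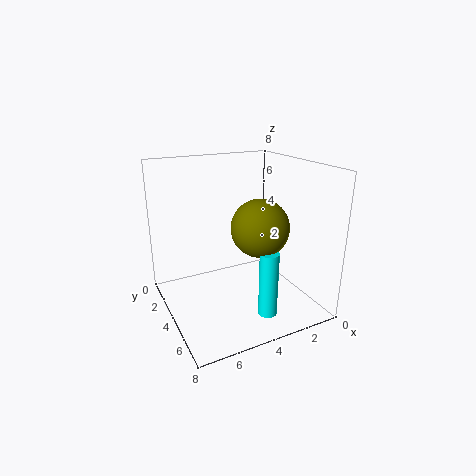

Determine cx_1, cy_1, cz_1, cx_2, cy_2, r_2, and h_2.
cx_1 = 3.5
cy_1 = 5.5
cz_1 = 5
cx_2 = 3.5
cy_2 = 6.5
r_2 = 0.5
h_2 = 3.5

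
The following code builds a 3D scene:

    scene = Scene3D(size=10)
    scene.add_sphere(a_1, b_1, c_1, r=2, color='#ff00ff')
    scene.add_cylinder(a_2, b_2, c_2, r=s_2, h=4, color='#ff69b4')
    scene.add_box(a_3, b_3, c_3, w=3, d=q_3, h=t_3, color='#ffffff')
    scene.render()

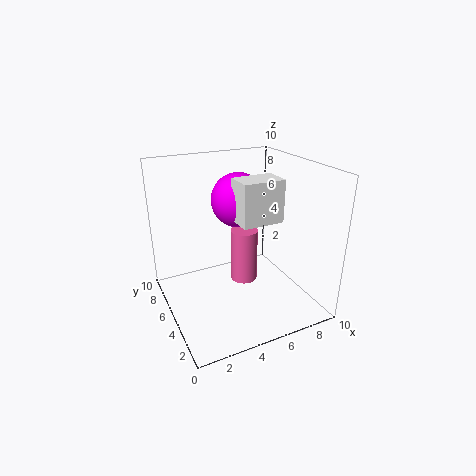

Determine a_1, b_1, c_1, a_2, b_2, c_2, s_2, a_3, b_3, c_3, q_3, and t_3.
a_1 = 6, b_1 = 7, c_1 = 7, a_2 = 6, b_2 = 6, c_2 = 1, s_2 = 1, a_3 = 5, b_3 = 4, c_3 = 6, q_3 = 2, t_3 = 3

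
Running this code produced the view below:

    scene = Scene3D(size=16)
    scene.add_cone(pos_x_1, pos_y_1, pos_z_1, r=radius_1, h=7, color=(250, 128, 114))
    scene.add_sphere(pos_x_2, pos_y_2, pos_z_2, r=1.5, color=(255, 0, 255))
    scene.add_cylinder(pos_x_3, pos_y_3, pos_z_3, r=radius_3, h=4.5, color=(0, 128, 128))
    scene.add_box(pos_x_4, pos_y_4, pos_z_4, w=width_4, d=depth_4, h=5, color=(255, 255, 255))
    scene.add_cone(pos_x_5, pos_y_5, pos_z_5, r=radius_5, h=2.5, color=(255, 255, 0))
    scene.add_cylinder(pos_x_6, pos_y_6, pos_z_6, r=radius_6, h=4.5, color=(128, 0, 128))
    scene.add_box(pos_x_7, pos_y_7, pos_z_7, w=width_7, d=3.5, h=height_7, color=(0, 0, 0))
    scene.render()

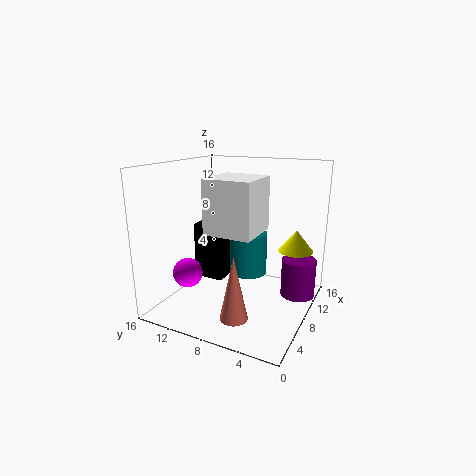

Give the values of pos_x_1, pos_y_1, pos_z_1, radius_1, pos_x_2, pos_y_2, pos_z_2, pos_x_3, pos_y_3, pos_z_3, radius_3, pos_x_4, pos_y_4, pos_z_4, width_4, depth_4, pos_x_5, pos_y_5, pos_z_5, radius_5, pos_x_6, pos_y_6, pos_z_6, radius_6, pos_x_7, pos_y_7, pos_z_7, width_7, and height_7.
pos_x_1 = 4
pos_y_1 = 6.5
pos_z_1 = 0.5
radius_1 = 1.5
pos_x_2 = 2.5
pos_y_2 = 11
pos_z_2 = 5.5
pos_x_3 = 7.5
pos_y_3 = 6.5
pos_z_3 = 4.5
radius_3 = 2
pos_x_4 = 1
pos_y_4 = 3.5
pos_z_4 = 10.5
width_4 = 4.5
depth_4 = 4.5
pos_x_5 = 12
pos_y_5 = 2.5
pos_z_5 = 6
radius_5 = 2
pos_x_6 = 12
pos_y_6 = 2
pos_z_6 = 0.5
radius_6 = 2
pos_x_7 = 7.5
pos_y_7 = 10
pos_z_7 = 2.5
width_7 = 3.5
height_7 = 6.5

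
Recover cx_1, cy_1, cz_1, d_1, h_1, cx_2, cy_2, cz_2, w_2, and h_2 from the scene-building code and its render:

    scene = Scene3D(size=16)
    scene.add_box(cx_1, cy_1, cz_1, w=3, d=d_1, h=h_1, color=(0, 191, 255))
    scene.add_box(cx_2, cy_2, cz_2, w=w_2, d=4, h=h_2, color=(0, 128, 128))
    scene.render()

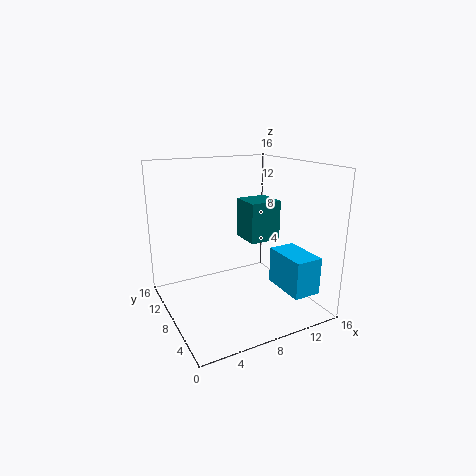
cx_1 = 11; cy_1 = 1; cz_1 = 3; d_1 = 5; h_1 = 4; cx_2 = 11; cy_2 = 10; cz_2 = 6; w_2 = 4; h_2 = 5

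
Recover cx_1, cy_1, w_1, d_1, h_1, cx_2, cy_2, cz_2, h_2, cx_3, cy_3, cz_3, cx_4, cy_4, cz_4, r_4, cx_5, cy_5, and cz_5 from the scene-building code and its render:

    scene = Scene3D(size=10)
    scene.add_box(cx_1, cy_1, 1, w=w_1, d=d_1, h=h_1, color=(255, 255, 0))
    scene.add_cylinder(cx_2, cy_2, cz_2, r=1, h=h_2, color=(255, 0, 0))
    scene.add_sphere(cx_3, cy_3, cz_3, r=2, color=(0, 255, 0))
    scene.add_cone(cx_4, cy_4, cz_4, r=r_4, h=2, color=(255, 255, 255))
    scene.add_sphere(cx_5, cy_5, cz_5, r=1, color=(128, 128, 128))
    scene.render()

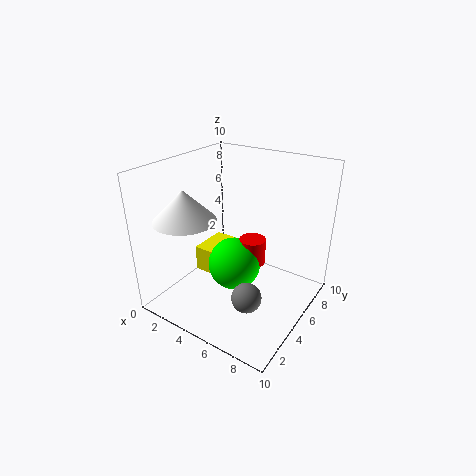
cx_1 = 1
cy_1 = 5
w_1 = 2
d_1 = 3
h_1 = 2
cx_2 = 5
cy_2 = 7
cz_2 = 2
h_2 = 2
cx_3 = 4
cy_3 = 6
cz_3 = 2
cx_4 = 3
cy_4 = 2
cz_4 = 7
r_4 = 2
cx_5 = 7
cy_5 = 3
cz_5 = 2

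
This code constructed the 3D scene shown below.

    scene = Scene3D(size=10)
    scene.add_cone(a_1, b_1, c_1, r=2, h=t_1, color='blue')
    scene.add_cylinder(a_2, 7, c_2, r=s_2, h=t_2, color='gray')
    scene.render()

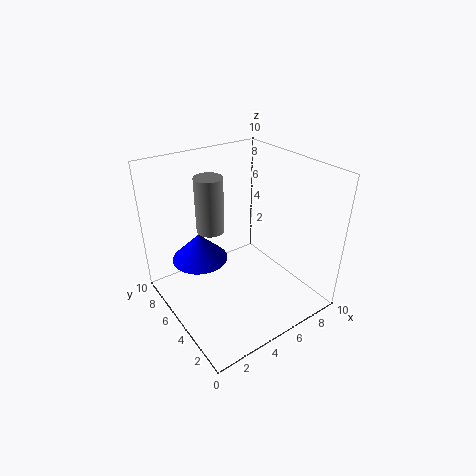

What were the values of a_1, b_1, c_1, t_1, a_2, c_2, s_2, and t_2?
a_1 = 3
b_1 = 7
c_1 = 3
t_1 = 2
a_2 = 4
c_2 = 5
s_2 = 1
t_2 = 4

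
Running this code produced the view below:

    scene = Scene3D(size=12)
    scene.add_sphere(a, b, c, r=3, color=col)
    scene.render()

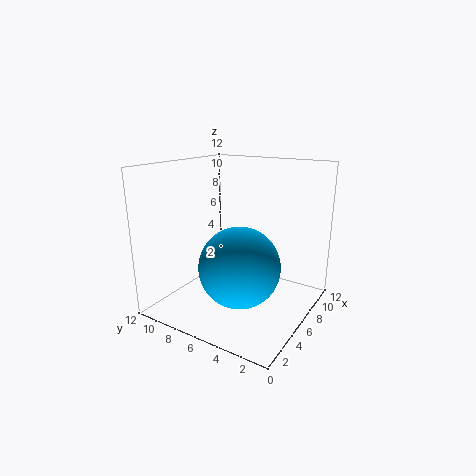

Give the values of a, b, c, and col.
a = 3, b = 4, c = 5, col = 'deepskyblue'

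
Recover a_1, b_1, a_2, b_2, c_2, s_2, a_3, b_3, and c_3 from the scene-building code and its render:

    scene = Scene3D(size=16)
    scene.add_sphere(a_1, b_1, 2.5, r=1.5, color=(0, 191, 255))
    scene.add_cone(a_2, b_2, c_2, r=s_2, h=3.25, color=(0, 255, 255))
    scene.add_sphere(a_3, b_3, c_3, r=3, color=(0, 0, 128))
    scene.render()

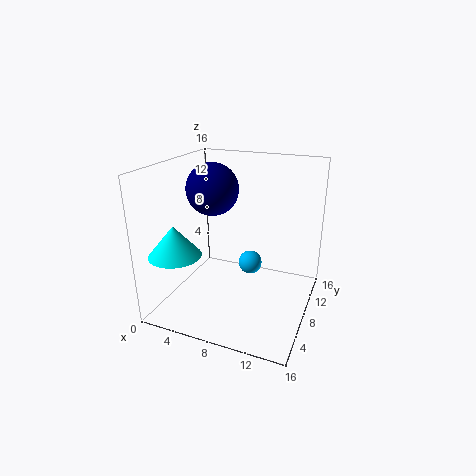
a_1 = 7.75, b_1 = 12.75, a_2 = 3, b_2 = 3, c_2 = 7.25, s_2 = 2.75, a_3 = 4.25, b_3 = 9.5, c_3 = 12.75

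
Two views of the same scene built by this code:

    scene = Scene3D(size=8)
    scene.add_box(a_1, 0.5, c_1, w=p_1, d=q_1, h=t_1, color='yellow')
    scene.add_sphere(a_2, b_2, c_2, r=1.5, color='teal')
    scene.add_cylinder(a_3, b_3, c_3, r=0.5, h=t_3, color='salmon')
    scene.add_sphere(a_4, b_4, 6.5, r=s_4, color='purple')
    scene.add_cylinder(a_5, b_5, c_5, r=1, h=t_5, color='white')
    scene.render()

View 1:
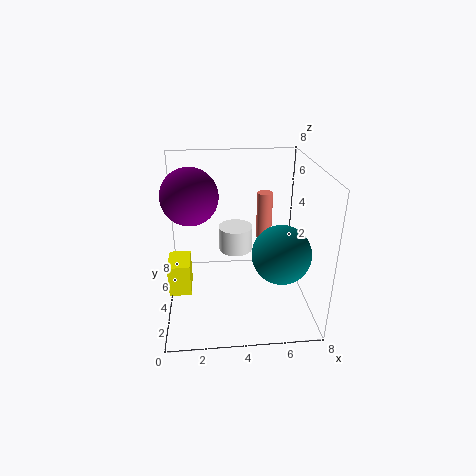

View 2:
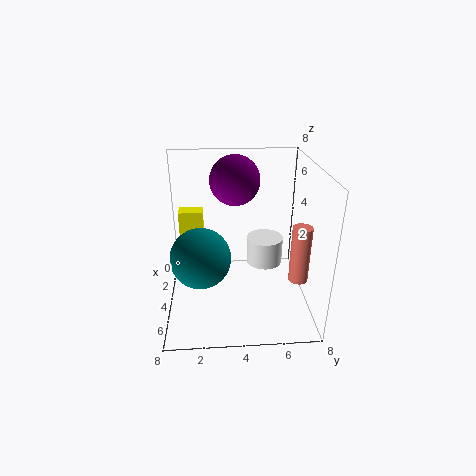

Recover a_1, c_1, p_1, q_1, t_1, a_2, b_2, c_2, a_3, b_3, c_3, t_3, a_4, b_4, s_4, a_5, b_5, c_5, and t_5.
a_1 = 0.5, c_1 = 3, p_1 = 1, q_1 = 1.5, t_1 = 1.5, a_2 = 6, b_2 = 2, c_2 = 4, a_3 = 6, b_3 = 7, c_3 = 2.5, t_3 = 3, a_4 = 1.5, b_4 = 4, s_4 = 1.5, a_5 = 4, b_5 = 5.5, c_5 = 2.5, t_5 = 1.5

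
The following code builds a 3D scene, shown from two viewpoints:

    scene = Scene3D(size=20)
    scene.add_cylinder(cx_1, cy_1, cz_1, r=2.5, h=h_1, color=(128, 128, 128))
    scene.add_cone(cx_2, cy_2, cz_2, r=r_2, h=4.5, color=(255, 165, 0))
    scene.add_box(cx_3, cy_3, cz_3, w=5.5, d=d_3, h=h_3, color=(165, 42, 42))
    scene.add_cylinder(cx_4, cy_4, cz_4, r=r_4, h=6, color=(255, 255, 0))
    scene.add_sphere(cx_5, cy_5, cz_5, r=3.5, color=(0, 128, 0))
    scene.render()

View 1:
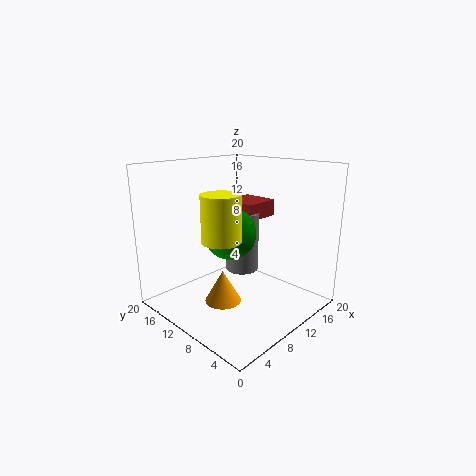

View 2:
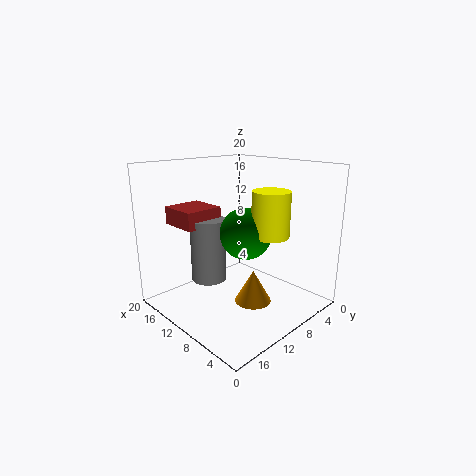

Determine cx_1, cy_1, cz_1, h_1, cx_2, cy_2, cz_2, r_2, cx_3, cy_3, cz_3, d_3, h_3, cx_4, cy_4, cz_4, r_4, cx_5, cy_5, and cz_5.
cx_1 = 13.5; cy_1 = 12.5; cz_1 = 3.5; h_1 = 9; cx_2 = 7; cy_2 = 10; cz_2 = 1.5; r_2 = 2.5; cx_3 = 13; cy_3 = 10.5; cz_3 = 11.5; d_3 = 5.5; h_3 = 2.5; cx_4 = 5.5; cy_4 = 8.5; cz_4 = 11; r_4 = 2.5; cx_5 = 8.5; cy_5 = 10; cz_5 = 11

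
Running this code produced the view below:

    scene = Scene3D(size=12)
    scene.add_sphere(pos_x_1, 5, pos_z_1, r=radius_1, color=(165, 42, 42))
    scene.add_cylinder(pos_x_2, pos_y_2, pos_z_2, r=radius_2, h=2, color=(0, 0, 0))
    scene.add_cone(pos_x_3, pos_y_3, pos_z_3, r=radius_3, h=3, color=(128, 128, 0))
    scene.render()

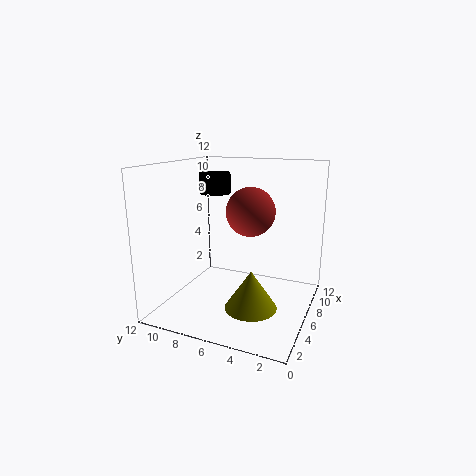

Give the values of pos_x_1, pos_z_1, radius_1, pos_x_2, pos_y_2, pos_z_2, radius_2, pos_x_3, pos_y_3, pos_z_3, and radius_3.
pos_x_1 = 6.25; pos_z_1 = 8.25; radius_1 = 2; pos_x_2 = 10.25; pos_y_2 = 10.25; pos_z_2 = 8.75; radius_2 = 1.5; pos_x_3 = 3.25; pos_y_3 = 3.75; pos_z_3 = 1.5; radius_3 = 2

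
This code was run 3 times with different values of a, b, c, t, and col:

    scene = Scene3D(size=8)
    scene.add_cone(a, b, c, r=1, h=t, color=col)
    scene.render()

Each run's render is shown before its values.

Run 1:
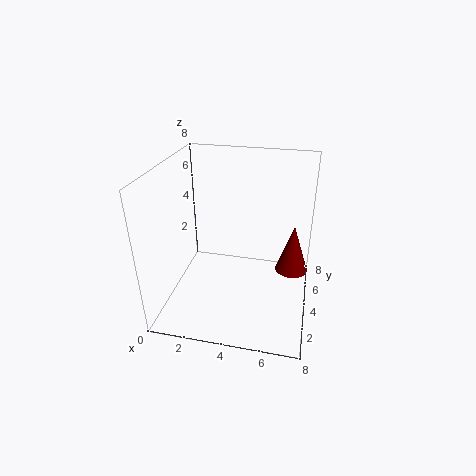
a = 7; b = 6; c = 1; t = 3; col = 'maroon'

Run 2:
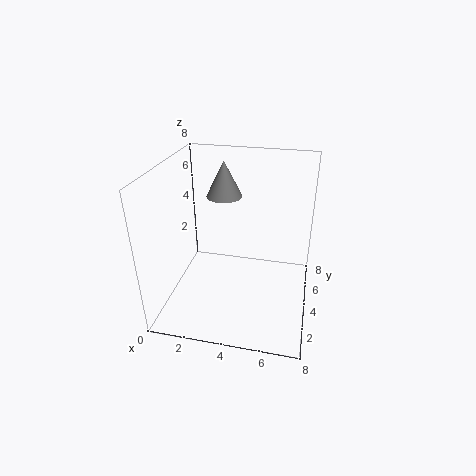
a = 3; b = 5; c = 6; t = 2; col = 'gray'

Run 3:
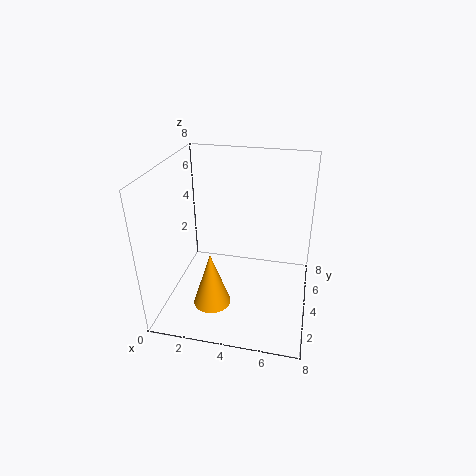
a = 3; b = 2; c = 1; t = 3; col = 'orange'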